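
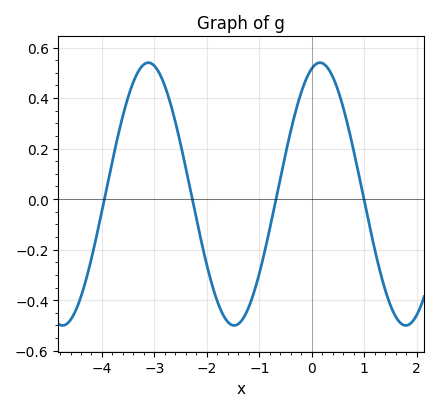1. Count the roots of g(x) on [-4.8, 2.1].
4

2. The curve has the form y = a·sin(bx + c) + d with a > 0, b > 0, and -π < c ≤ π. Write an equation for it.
y = 0.52sin(1.9x + 1.3) + 0.02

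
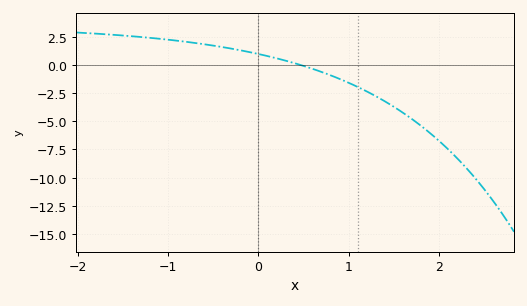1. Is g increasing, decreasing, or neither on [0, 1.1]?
decreasing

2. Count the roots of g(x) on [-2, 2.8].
1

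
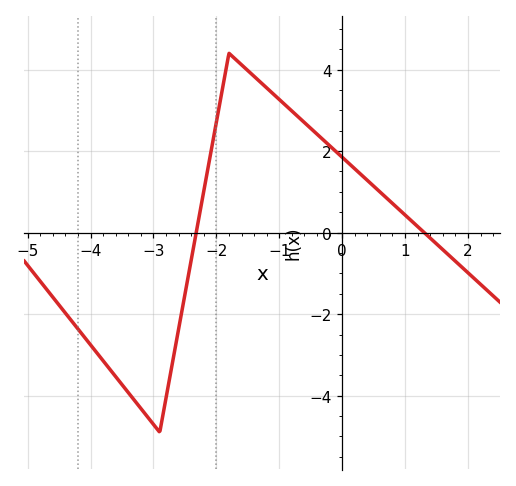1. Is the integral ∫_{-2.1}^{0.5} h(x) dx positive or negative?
positive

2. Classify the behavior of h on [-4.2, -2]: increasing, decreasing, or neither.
neither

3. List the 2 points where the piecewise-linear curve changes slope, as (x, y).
(-2.9, -4.9); (-1.8, 4.4)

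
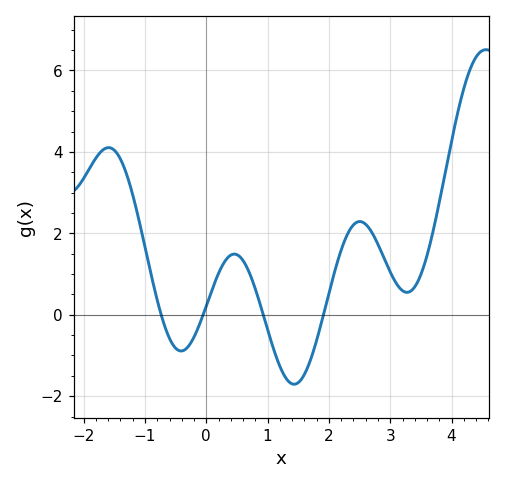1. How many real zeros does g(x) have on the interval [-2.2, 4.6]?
4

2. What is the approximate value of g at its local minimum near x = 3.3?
0.55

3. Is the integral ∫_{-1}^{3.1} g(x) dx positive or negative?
positive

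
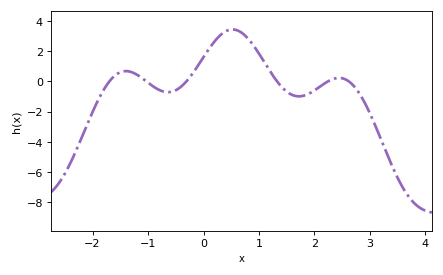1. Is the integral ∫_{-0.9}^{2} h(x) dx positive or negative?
positive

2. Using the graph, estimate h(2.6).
0.048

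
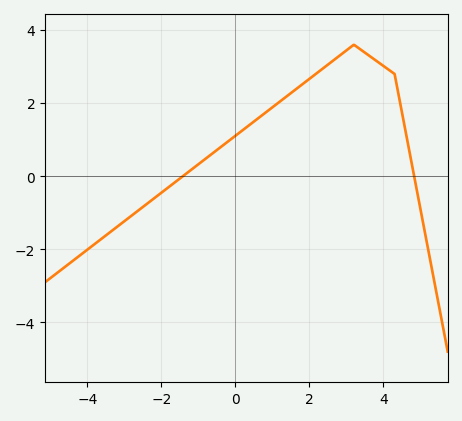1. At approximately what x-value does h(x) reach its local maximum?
3.2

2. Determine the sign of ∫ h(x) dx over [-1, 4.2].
positive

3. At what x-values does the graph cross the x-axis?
-1.42, 4.83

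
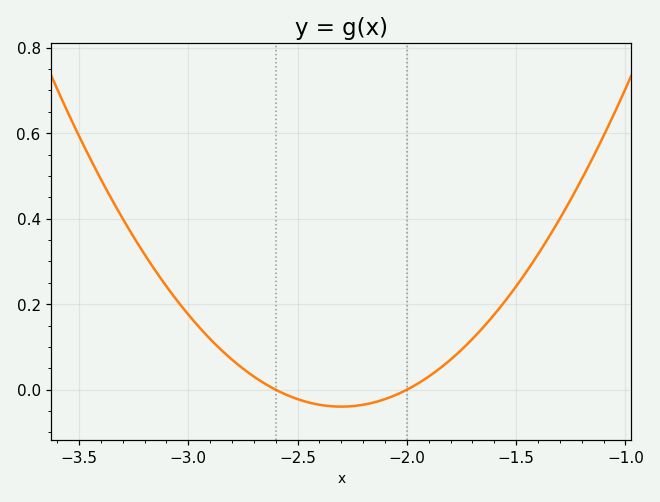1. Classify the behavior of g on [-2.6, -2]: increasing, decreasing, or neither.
neither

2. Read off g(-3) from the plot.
0.176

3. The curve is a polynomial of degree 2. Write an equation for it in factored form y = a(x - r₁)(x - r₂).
y = 0.44(x + 2.6)(x + 2)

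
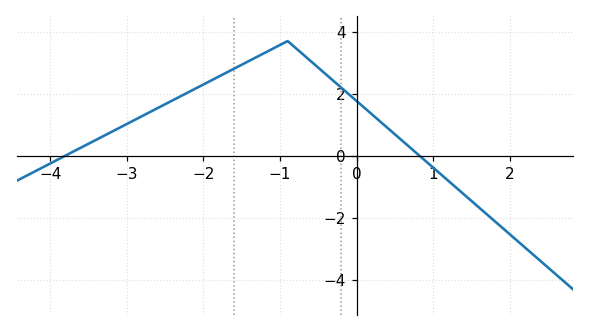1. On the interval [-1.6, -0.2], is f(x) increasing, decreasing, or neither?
neither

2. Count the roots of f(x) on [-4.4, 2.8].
2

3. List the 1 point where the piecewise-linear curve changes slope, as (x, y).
(-0.9, 3.7)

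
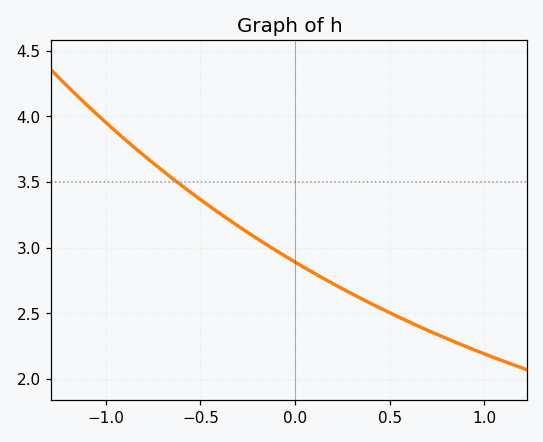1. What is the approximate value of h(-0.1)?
3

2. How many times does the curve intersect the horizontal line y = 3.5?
1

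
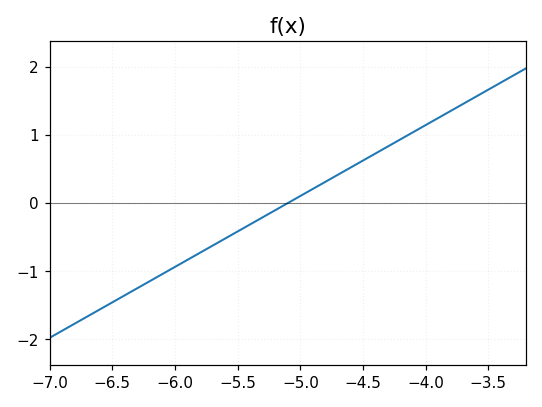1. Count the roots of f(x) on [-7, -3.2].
1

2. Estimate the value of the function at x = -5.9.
-0.832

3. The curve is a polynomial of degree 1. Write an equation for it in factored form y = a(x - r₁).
y = 1.04(x + 5.1)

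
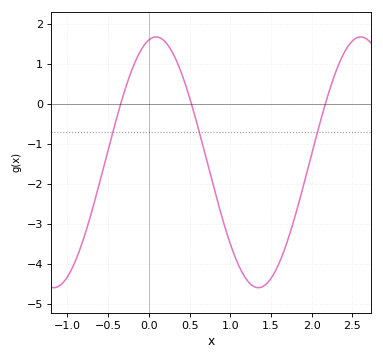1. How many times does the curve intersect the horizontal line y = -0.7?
3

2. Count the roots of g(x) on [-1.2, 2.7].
3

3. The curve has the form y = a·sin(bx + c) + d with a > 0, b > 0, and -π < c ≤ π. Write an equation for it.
y = 3.14sin(2.5x + 1.35) - 1.46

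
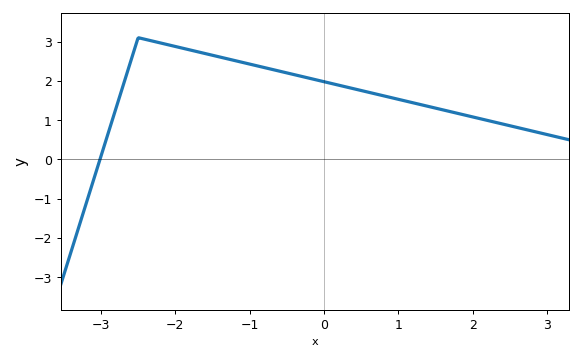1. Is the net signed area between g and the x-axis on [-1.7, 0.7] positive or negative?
positive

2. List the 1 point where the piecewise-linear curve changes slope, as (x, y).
(-2.5, 3.1)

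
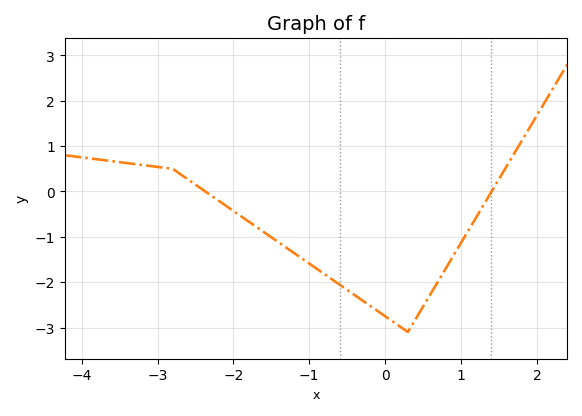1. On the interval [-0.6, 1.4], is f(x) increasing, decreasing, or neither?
neither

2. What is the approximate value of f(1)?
-1.1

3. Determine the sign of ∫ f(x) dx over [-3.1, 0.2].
negative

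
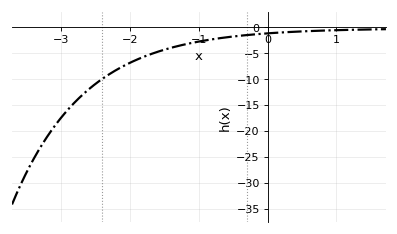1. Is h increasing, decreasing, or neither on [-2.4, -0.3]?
increasing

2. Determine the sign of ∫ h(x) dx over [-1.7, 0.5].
negative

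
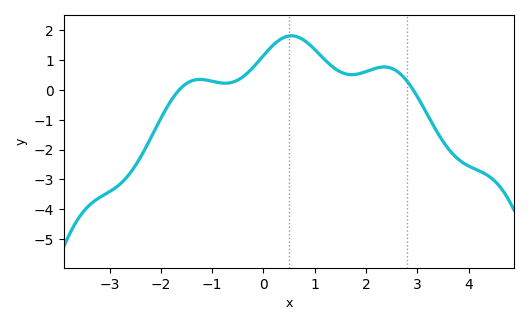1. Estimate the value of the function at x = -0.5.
0.336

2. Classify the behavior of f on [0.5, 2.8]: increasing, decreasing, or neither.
neither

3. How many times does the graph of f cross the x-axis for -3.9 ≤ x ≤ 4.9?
2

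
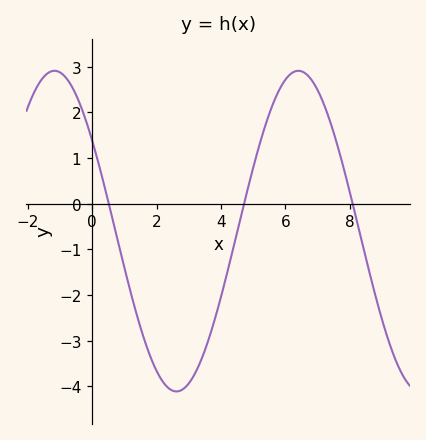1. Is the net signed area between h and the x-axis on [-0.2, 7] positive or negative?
negative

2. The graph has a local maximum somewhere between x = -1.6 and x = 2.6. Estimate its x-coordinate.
-1.2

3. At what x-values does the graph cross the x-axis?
0.6, 4.8, 8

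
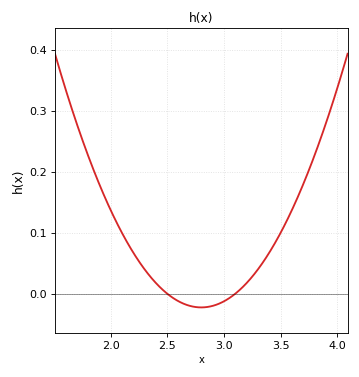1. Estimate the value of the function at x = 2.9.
-0.02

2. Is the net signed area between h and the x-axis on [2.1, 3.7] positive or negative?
positive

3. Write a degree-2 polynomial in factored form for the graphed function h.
y = 0.25(x - 2.5)(x - 3.1)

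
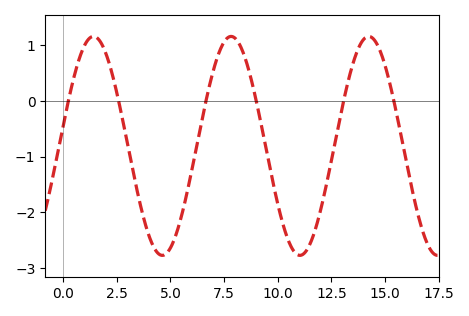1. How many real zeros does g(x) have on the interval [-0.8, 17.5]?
6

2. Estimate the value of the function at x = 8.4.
0.9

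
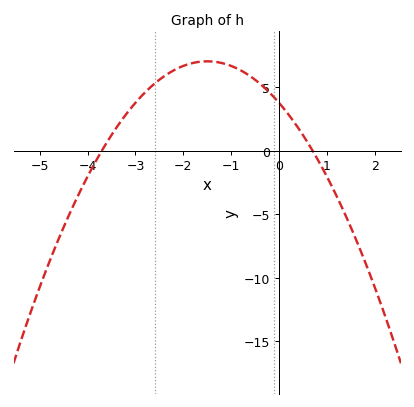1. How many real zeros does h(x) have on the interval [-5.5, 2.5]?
2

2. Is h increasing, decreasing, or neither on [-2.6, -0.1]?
neither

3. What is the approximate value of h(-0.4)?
5.5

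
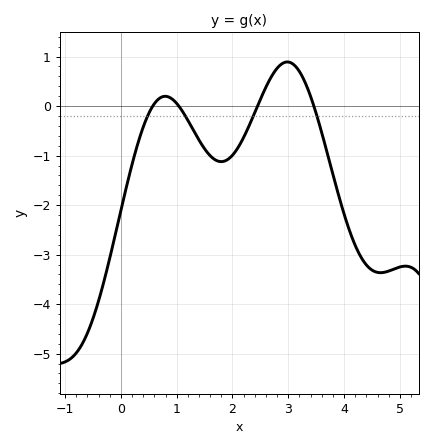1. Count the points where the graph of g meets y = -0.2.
4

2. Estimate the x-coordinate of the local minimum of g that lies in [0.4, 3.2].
1.8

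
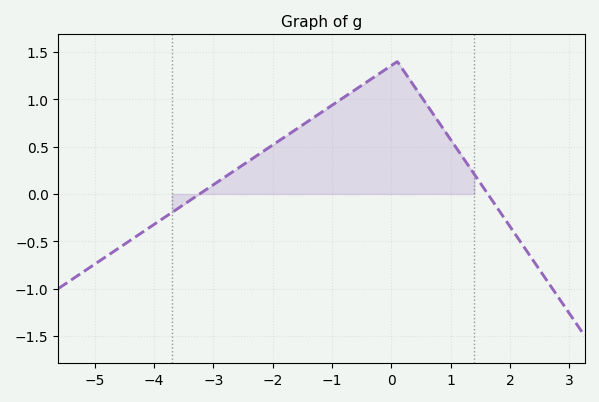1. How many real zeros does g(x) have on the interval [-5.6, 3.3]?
2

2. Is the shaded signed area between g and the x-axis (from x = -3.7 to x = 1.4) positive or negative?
positive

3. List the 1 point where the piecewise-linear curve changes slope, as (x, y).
(0.1, 1.4)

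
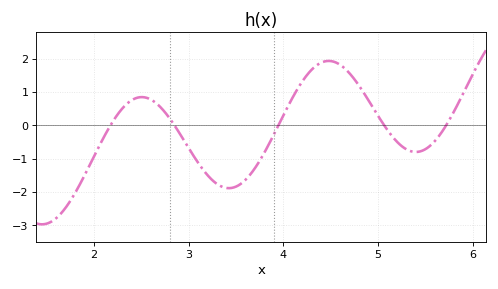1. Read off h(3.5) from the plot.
-1.8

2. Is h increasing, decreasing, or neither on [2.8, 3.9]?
neither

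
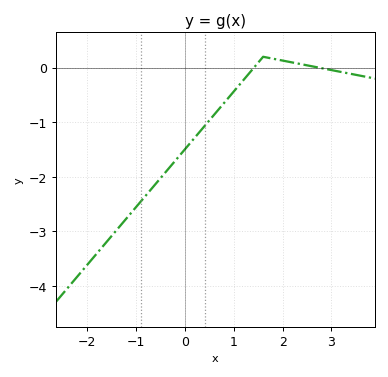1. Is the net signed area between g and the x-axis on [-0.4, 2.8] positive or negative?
negative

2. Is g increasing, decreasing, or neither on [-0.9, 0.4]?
increasing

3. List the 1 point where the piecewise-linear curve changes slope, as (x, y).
(1.6, 0.2)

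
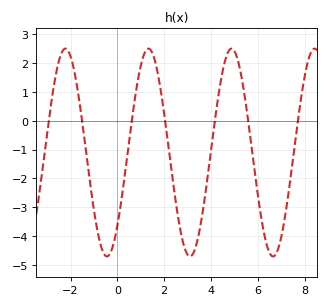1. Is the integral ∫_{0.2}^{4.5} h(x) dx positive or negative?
negative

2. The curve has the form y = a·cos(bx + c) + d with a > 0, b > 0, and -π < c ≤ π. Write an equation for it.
y = 3.61cos(1.8x - 2.4) - 1.1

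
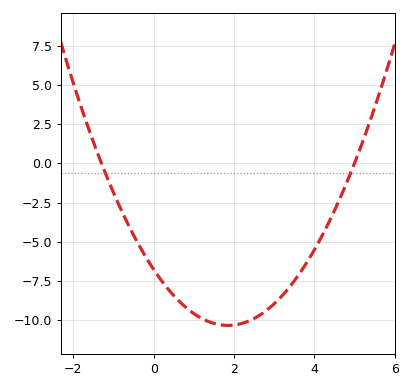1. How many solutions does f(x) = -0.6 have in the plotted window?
2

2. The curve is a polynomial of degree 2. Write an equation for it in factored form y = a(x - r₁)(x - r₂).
y = 1.04(x + 1.3)(x - 5)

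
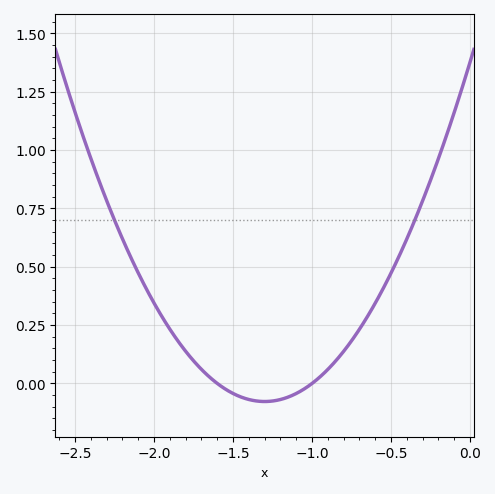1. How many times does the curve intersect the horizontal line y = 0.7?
2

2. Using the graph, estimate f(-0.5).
0.473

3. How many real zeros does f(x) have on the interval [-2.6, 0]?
2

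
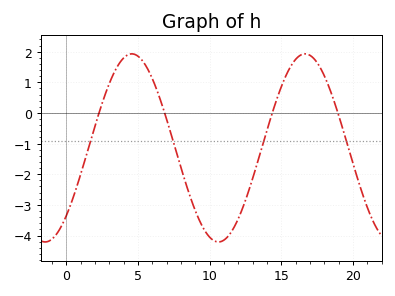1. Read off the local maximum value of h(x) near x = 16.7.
1.93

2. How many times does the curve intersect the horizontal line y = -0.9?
4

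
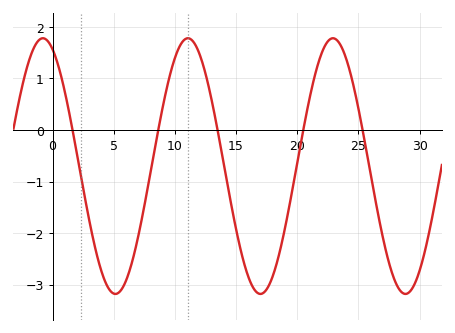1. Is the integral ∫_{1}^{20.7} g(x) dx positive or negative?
negative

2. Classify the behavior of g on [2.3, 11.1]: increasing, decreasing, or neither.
neither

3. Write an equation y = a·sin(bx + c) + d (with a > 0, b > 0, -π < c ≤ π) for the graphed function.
y = 2.48sin(0.53x + 2) - 0.7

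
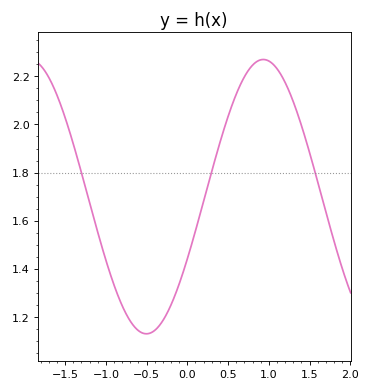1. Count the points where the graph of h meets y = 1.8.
3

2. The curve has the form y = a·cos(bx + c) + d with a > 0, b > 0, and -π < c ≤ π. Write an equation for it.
y = 0.57cos(2.19x - 2.04) + 1.7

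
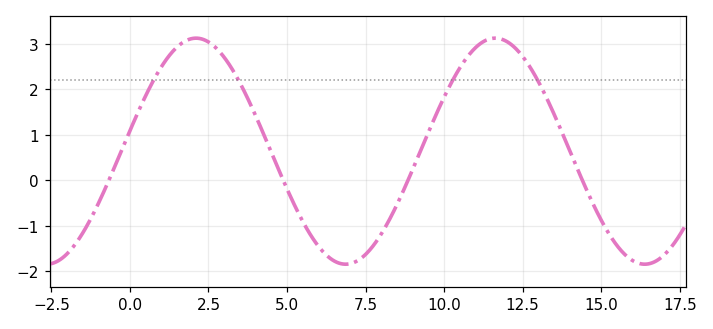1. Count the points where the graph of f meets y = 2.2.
4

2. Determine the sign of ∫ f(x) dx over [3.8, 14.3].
positive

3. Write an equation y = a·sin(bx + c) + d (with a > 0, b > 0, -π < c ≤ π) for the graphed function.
y = 2.48sin(0.66x + 0.182) + 0.64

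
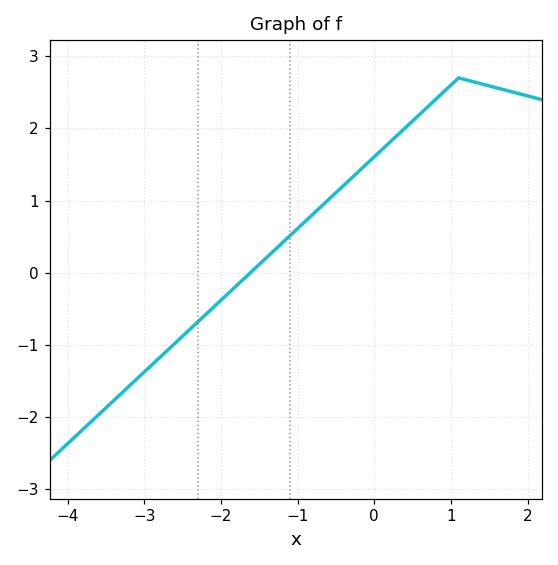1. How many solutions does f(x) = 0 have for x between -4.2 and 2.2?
1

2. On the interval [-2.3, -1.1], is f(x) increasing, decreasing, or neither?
increasing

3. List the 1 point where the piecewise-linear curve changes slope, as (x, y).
(1.1, 2.7)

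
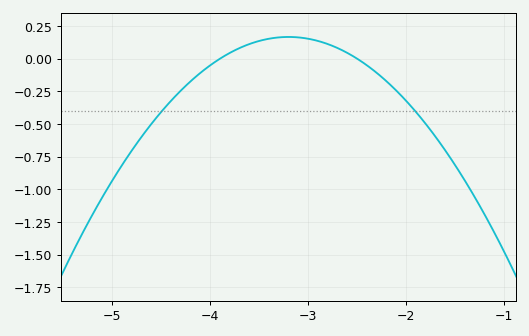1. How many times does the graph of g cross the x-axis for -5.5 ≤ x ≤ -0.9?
2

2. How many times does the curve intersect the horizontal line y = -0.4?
2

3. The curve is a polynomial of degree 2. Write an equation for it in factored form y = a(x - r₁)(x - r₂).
y = -0.34(x + 3.9)(x + 2.5)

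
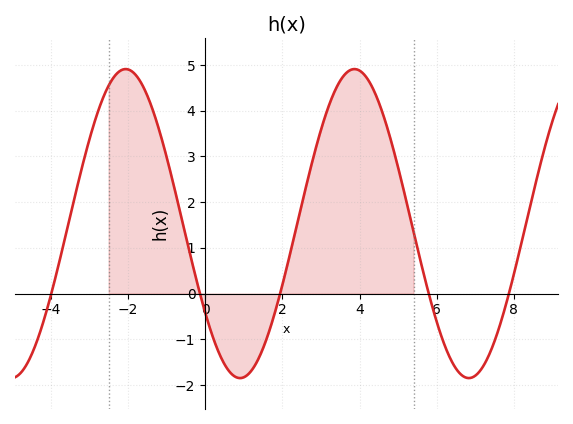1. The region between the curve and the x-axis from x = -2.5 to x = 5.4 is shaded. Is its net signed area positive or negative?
positive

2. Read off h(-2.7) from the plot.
4.2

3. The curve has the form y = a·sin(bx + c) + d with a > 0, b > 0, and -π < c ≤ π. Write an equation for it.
y = 3.38sin(1.1x - 2.5) + 1.53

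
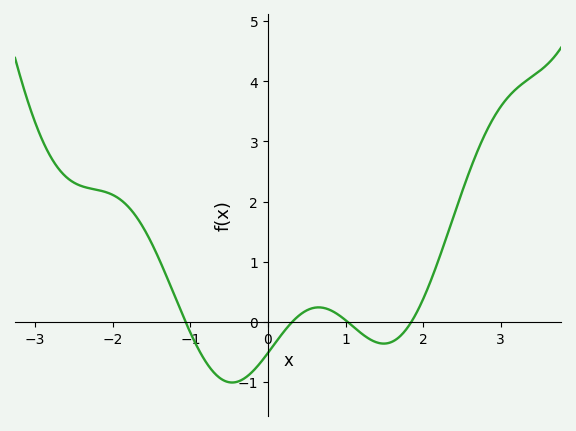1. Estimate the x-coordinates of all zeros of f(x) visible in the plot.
-1.1, 0.3, 1, 1.8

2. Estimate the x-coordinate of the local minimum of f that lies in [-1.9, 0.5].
-0.5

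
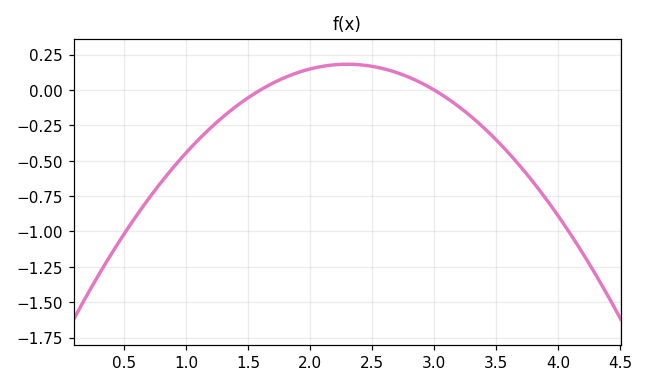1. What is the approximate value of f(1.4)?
-0.118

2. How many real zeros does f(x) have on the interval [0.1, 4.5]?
2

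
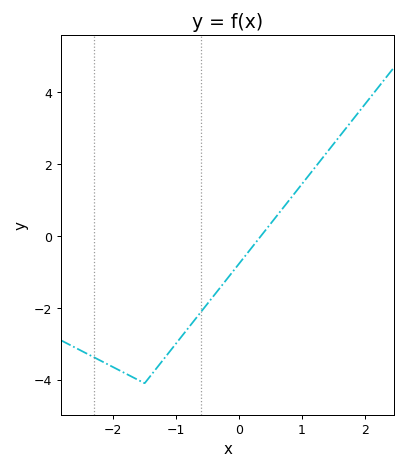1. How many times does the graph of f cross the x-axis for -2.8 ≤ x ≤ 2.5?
1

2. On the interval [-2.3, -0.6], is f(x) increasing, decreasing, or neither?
neither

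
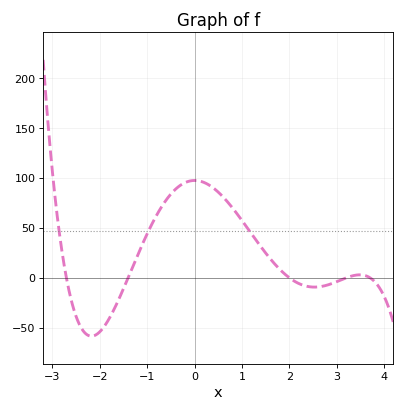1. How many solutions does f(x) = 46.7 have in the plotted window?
3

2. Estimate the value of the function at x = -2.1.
-57.7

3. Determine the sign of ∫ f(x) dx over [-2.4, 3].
positive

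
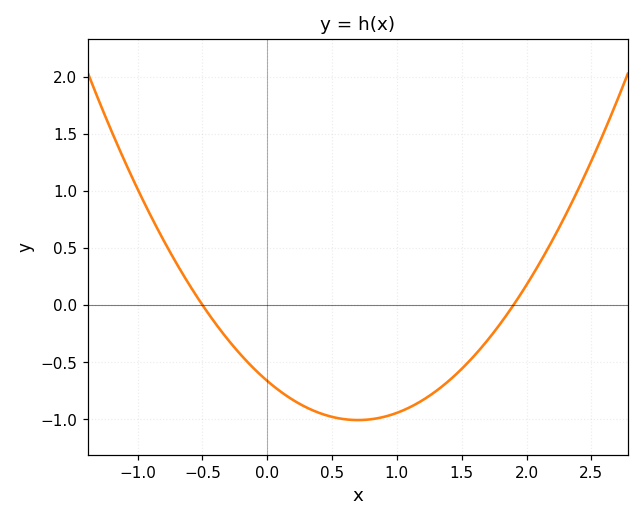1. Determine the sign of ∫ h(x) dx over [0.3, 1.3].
negative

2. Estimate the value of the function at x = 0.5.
-0.98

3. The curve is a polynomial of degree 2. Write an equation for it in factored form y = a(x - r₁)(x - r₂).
y = 0.7(x + 0.5)(x - 1.9)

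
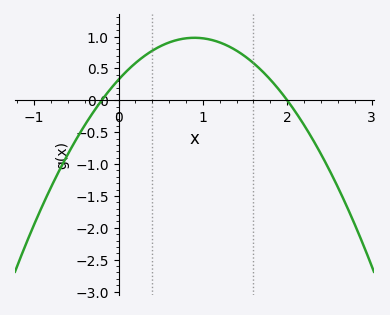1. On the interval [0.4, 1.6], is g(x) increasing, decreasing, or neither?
neither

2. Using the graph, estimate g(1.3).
0.85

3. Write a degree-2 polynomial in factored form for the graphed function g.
y = -0.81(x + 0.2)(x - 2)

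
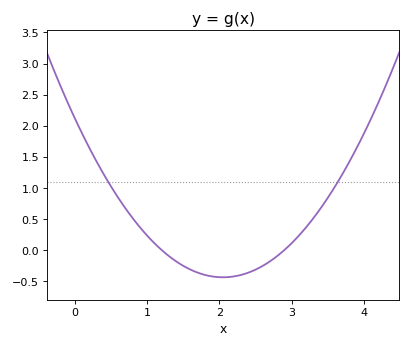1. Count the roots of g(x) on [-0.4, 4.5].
2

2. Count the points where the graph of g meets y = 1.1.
2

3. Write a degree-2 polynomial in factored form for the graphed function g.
y = 0.61(x - 1.2)(x - 2.9)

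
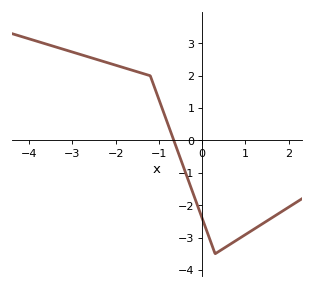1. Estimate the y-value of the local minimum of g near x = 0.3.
-3.5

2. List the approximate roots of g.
-0.655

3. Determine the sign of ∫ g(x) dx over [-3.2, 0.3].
positive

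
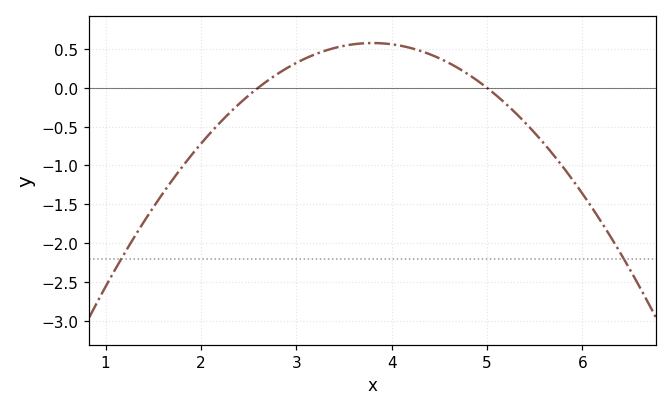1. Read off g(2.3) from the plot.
-0.324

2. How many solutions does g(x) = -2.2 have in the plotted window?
2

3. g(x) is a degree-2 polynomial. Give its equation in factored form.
y = -0.4(x - 2.6)(x - 5)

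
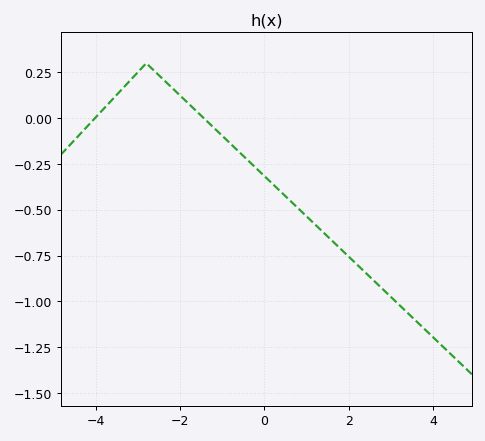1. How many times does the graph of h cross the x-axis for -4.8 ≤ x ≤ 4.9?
2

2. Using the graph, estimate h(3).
-0.976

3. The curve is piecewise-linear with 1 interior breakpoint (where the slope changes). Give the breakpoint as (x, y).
(-2.8, 0.3)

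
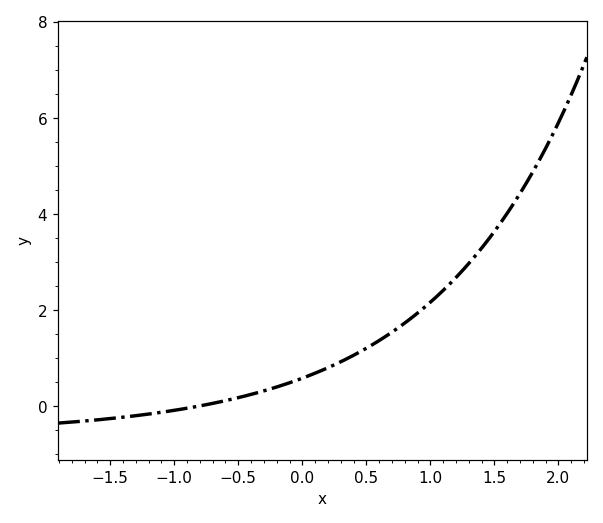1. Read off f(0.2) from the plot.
0.8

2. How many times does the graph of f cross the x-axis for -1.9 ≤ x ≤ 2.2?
1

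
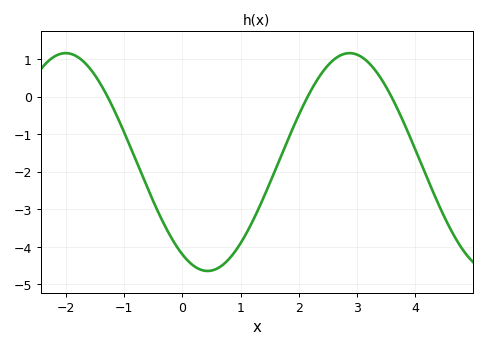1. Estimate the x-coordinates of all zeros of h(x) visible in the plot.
-1.28, 2.15, 3.59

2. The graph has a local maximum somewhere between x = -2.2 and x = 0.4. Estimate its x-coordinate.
-2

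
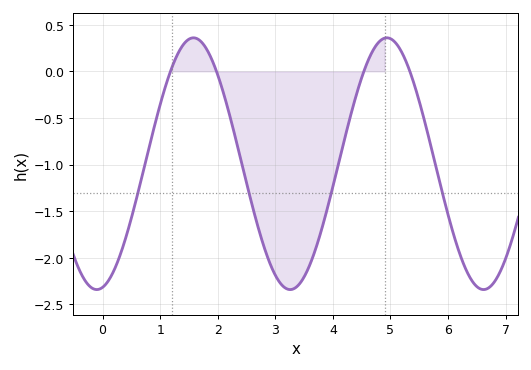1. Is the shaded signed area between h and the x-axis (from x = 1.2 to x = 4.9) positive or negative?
negative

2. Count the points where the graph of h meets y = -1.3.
4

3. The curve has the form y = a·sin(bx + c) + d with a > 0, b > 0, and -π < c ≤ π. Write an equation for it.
y = 1.35sin(1.87x - 1.38) - 0.99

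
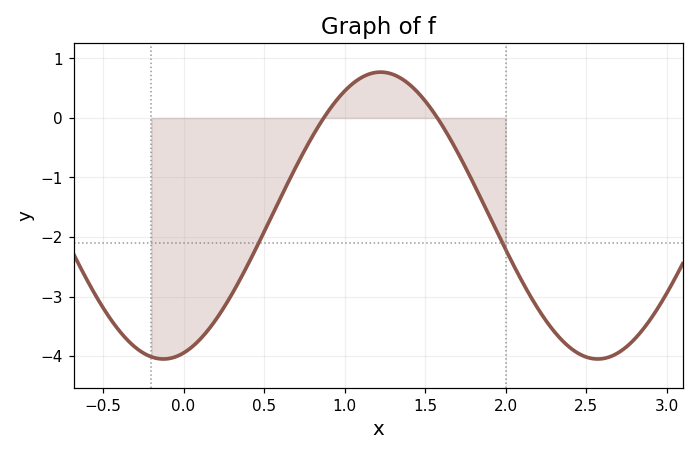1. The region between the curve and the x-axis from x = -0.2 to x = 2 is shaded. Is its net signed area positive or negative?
negative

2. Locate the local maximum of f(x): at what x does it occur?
1.22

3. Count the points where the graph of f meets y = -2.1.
2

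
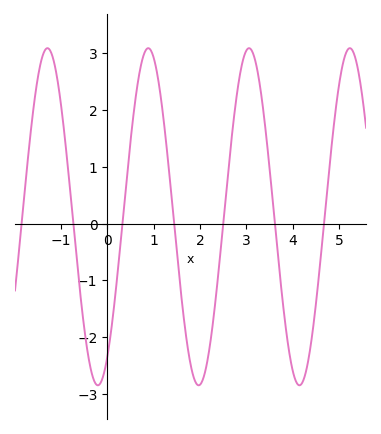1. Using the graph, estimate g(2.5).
0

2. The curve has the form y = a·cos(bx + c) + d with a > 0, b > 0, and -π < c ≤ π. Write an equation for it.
y = 2.97cos(2.9x - 2.6) + 0.12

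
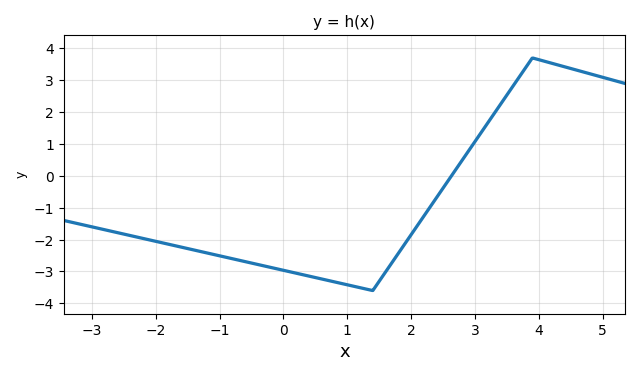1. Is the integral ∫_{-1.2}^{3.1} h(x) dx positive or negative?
negative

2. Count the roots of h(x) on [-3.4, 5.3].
1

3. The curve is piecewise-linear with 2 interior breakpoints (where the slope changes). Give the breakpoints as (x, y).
(1.4, -3.6); (3.9, 3.7)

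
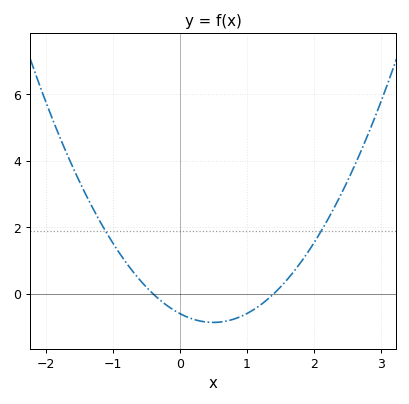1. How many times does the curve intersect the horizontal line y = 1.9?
2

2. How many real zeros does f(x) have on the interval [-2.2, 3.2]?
2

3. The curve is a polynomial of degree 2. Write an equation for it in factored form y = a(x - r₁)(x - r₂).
y = 1.06(x + 0.4)(x - 1.4)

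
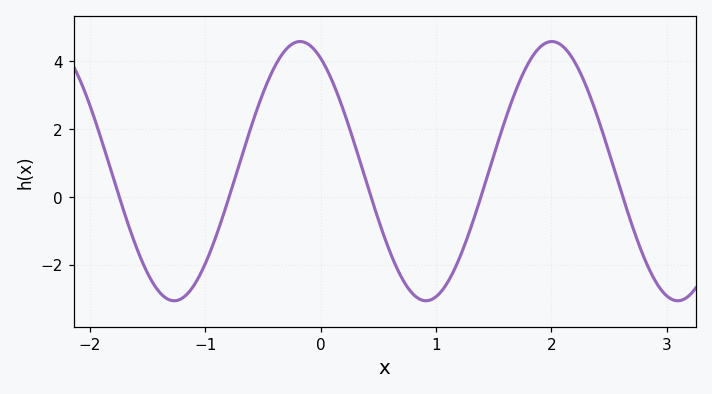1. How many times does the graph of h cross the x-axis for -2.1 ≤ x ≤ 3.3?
5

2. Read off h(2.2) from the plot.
4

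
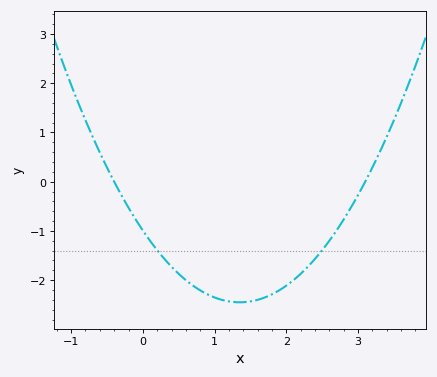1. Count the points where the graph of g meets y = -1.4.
2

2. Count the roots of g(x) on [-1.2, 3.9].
2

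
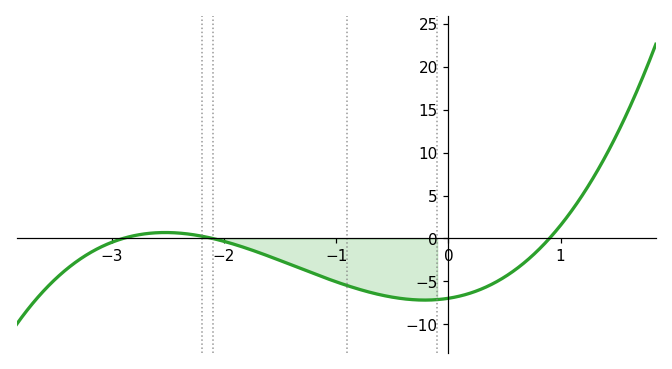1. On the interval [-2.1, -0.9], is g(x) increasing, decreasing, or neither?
decreasing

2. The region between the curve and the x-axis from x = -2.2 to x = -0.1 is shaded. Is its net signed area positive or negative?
negative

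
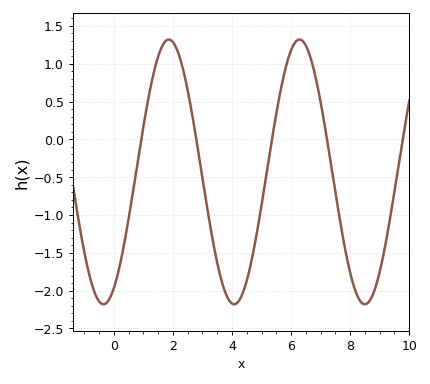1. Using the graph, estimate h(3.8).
-2.05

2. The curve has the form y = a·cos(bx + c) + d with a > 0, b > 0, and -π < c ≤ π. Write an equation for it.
y = 1.75cos(1.42x - 2.64) - 0.43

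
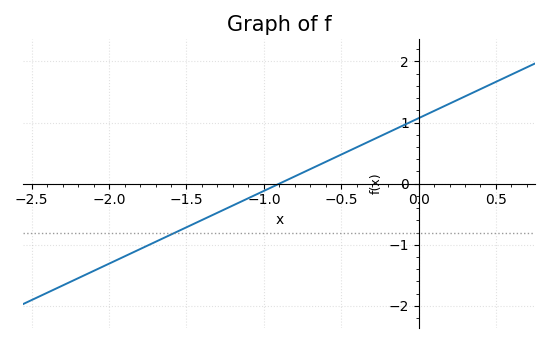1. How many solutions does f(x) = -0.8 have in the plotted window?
1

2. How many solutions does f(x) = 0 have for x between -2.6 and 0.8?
1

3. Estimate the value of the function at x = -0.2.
0.8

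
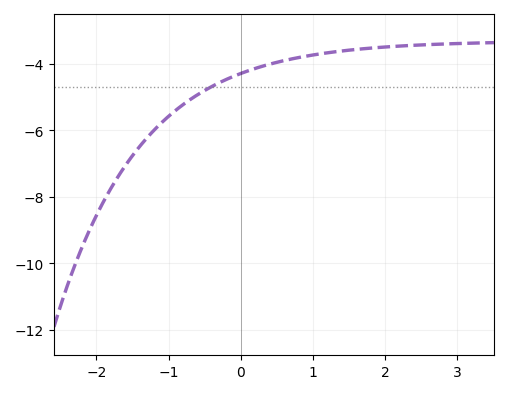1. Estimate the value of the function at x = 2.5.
-3.43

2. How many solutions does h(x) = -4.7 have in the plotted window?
1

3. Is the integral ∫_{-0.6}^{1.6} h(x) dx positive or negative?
negative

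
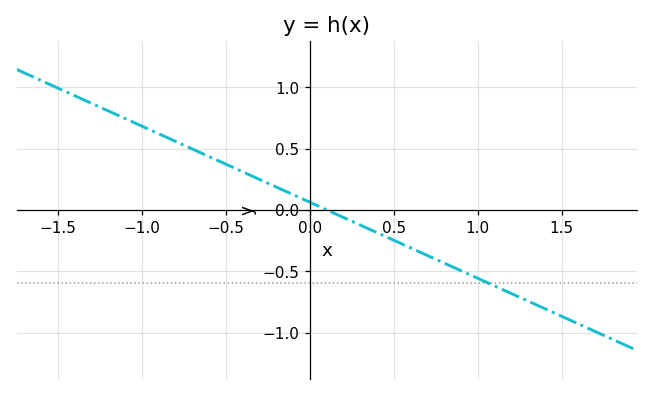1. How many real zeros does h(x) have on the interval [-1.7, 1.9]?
1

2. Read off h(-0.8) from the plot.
0.55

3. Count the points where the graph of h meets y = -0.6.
1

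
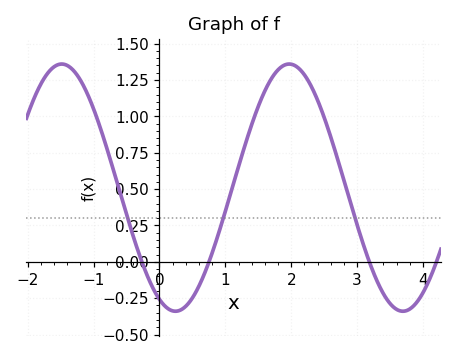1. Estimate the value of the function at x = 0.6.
-0.16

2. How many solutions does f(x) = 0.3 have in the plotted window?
3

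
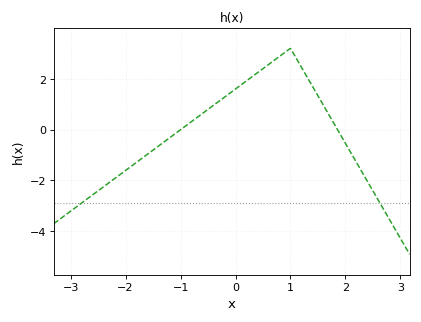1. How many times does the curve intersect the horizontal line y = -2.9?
2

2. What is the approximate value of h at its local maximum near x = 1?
3.2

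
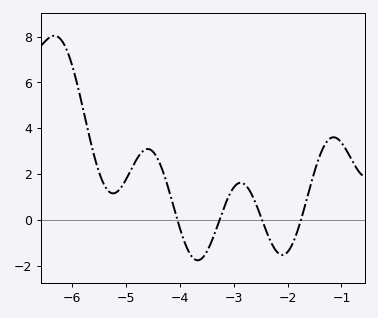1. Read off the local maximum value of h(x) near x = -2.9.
1.6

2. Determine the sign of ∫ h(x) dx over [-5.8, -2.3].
positive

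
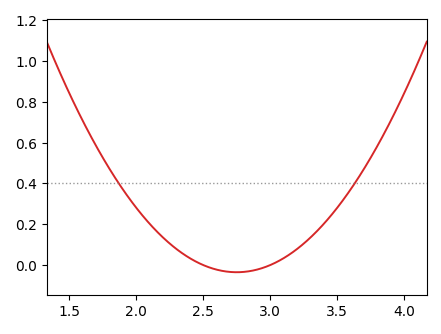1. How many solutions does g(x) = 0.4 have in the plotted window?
2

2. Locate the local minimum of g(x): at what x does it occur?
2.75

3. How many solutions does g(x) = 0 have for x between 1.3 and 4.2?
2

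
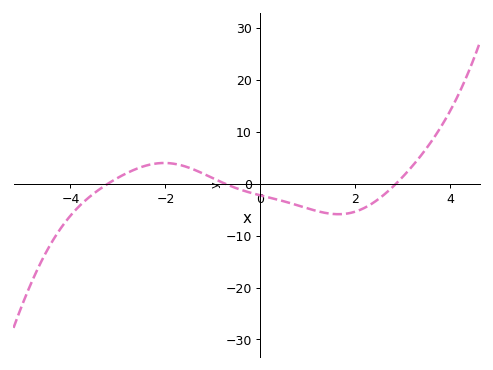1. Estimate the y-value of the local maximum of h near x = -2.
4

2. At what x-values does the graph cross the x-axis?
-3.2, -0.8, 2.8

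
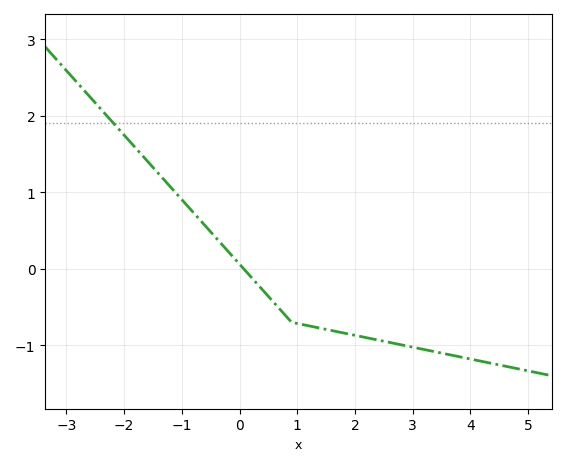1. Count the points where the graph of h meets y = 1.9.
1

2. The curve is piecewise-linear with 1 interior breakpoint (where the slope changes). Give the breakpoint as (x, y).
(0.9, -0.7)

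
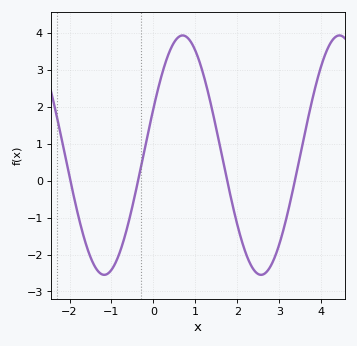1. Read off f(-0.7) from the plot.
-1.58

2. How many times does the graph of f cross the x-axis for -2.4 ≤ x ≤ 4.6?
4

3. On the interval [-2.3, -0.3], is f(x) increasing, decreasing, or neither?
neither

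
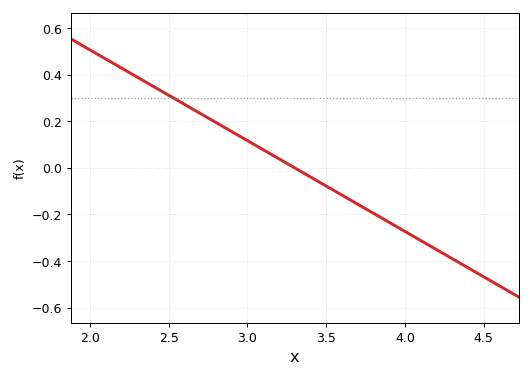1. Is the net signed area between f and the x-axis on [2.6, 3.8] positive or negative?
positive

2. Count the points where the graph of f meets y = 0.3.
1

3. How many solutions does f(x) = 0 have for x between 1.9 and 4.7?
1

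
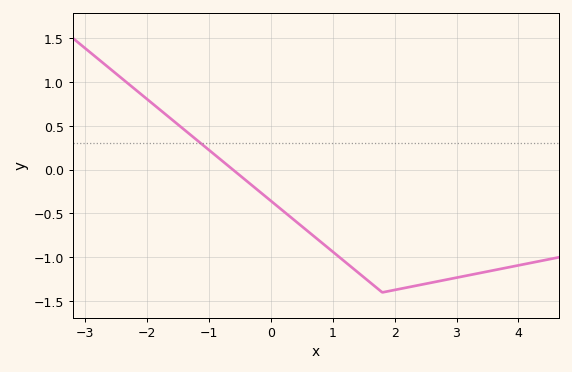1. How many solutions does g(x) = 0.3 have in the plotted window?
1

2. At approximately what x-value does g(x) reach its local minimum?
1.8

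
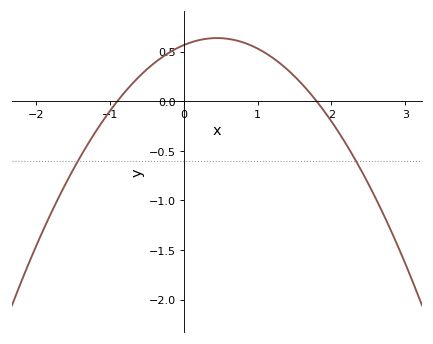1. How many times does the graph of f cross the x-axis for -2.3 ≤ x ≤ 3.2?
2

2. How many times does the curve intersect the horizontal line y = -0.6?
2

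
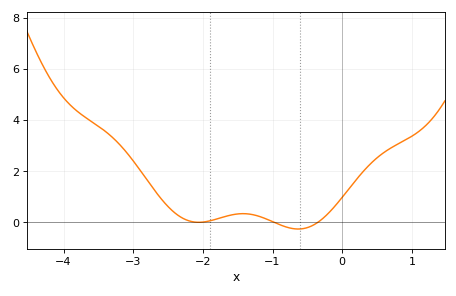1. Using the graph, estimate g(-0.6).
-0.2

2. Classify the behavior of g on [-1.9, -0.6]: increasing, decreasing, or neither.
neither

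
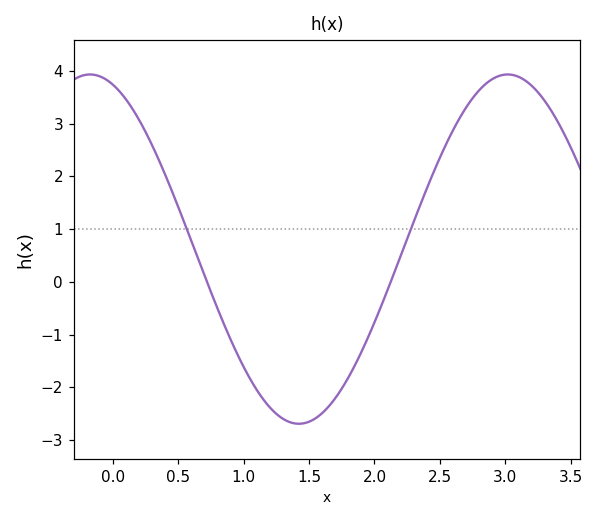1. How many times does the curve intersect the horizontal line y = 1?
2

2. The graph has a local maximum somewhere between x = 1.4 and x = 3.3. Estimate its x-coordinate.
3.02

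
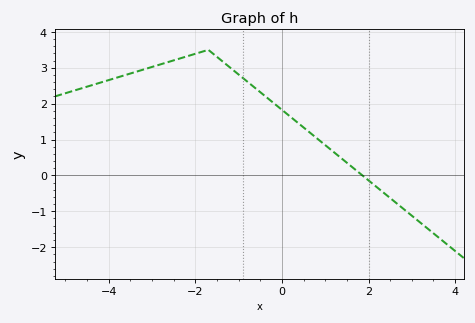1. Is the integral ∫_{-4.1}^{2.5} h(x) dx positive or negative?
positive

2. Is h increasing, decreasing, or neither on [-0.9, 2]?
decreasing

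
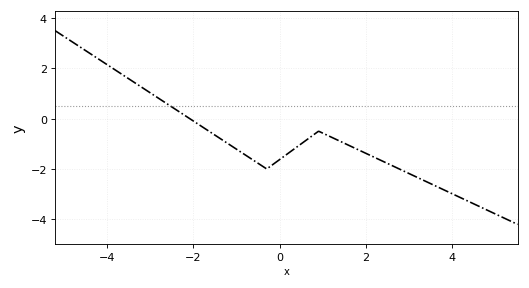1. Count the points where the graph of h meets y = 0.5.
1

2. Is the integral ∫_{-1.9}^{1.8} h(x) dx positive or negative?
negative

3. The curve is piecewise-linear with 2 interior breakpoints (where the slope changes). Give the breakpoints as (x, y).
(-0.3, -2); (0.9, -0.5)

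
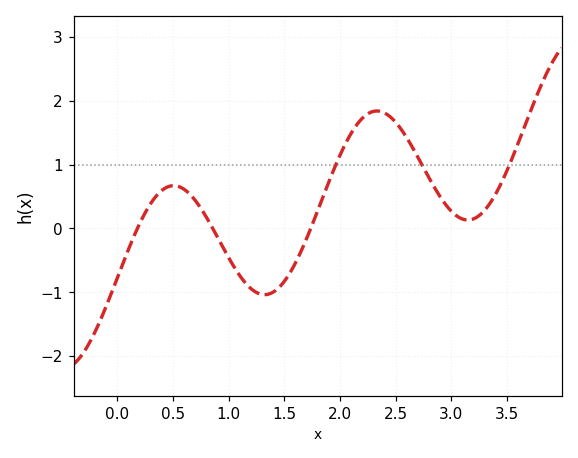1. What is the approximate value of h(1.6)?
-0.538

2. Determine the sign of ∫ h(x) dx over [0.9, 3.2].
positive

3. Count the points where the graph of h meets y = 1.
3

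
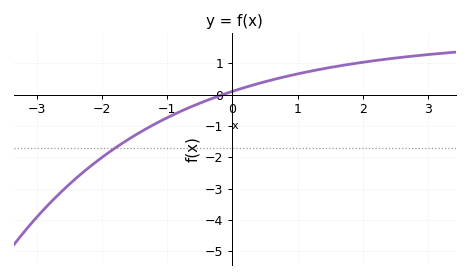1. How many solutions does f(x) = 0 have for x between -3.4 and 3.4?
1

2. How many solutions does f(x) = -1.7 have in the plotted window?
1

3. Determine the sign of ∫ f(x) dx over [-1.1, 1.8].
positive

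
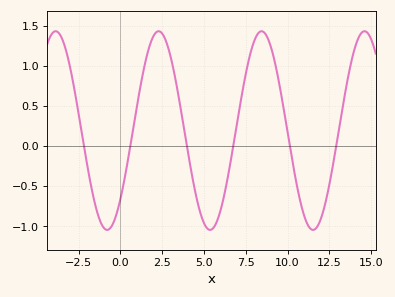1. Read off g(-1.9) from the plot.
-0.35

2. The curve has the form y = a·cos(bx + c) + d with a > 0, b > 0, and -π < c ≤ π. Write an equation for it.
y = 1.24cos(1x - 2.3) + 0.19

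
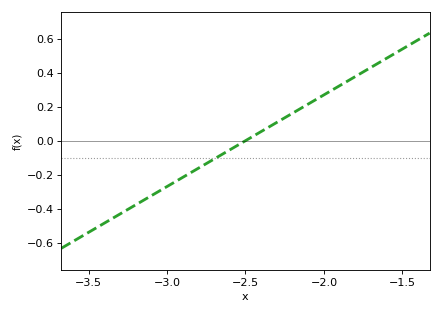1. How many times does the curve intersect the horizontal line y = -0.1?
1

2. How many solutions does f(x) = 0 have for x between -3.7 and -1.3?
1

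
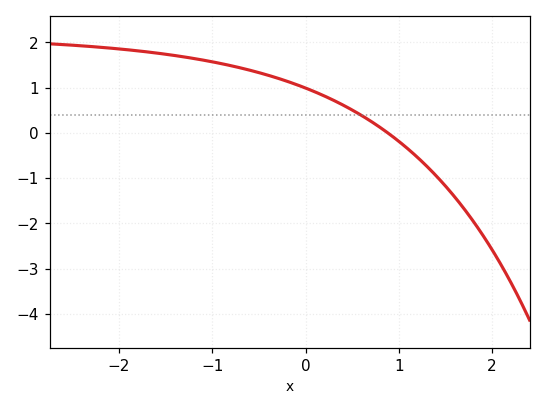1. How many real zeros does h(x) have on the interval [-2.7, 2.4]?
1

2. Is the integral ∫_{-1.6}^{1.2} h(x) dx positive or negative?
positive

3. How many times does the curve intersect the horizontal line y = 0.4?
1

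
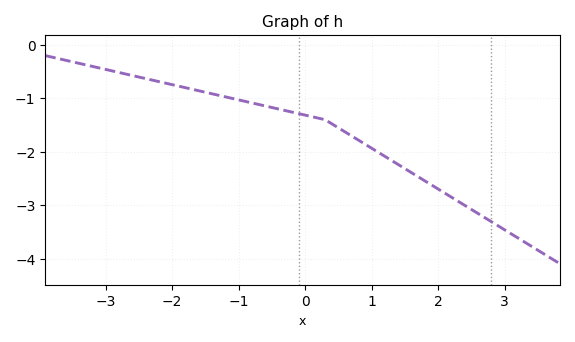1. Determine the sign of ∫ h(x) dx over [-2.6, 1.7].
negative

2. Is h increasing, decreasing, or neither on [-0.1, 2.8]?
decreasing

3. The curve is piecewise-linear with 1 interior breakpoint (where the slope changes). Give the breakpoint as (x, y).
(0.3, -1.4)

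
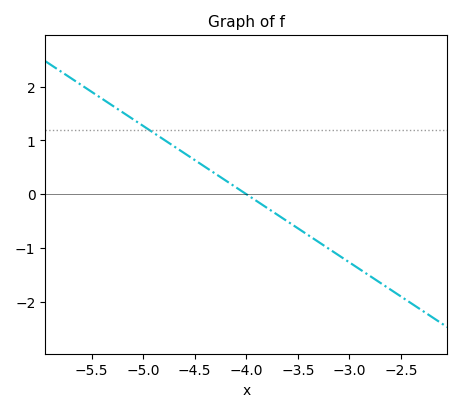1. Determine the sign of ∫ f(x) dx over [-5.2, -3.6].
positive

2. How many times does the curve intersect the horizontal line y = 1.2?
1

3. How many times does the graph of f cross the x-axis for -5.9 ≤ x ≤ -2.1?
1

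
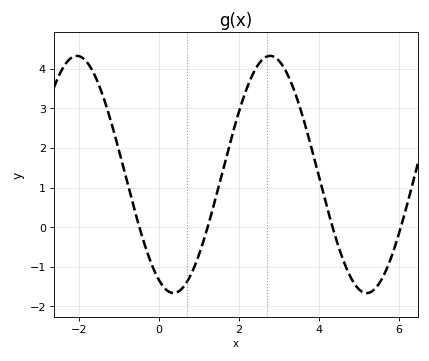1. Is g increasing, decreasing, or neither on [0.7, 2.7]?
increasing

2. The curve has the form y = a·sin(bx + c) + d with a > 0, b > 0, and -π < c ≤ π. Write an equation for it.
y = 3sin(1.3x - 2) + 1.33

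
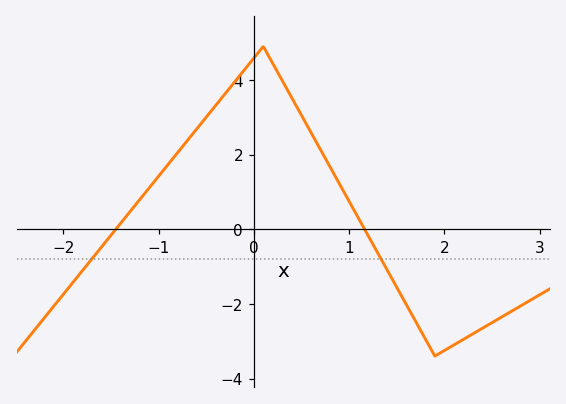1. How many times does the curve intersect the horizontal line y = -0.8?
2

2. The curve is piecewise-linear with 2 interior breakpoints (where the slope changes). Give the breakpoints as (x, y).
(0.1, 4.9); (1.9, -3.4)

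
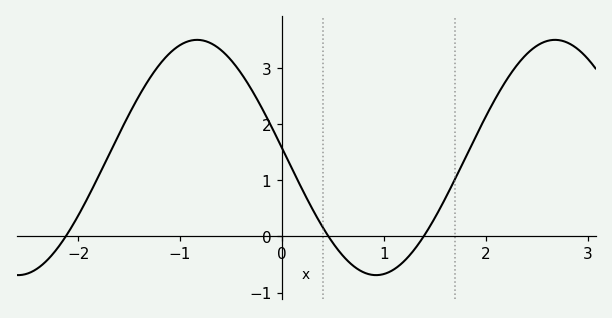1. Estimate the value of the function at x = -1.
3.42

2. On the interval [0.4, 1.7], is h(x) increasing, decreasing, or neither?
neither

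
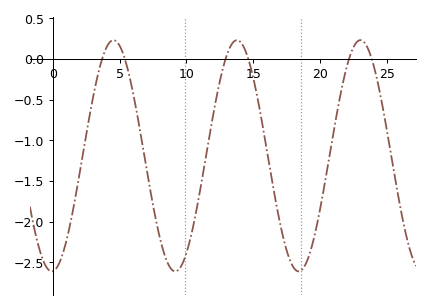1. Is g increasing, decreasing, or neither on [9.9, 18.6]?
neither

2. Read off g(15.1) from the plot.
-0.3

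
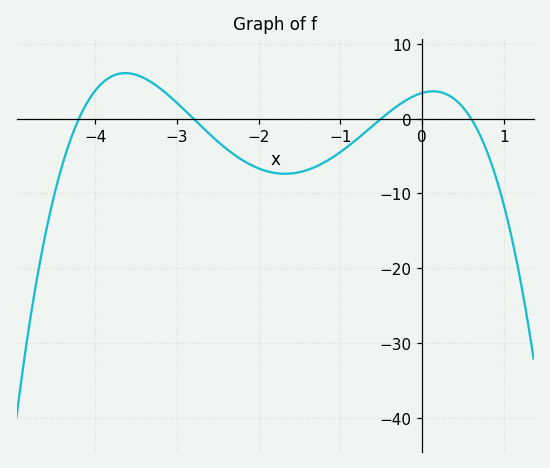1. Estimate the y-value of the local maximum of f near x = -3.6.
6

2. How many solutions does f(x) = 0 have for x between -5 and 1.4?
4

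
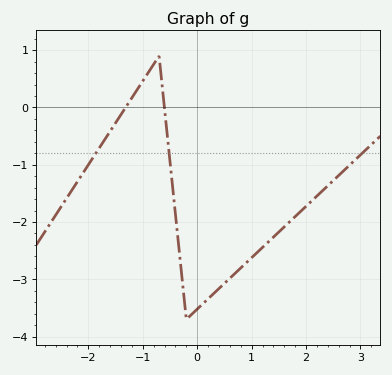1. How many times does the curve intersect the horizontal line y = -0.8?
3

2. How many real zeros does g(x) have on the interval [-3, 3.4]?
2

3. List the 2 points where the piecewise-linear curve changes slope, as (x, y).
(-0.7, 0.9); (-0.2, -3.7)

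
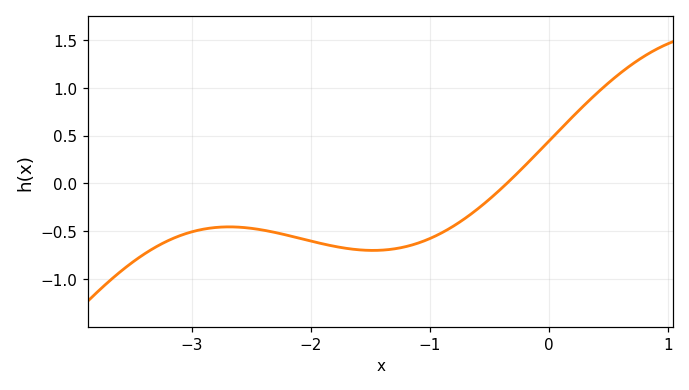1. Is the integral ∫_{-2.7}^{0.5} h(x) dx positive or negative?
negative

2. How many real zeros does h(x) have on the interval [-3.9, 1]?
1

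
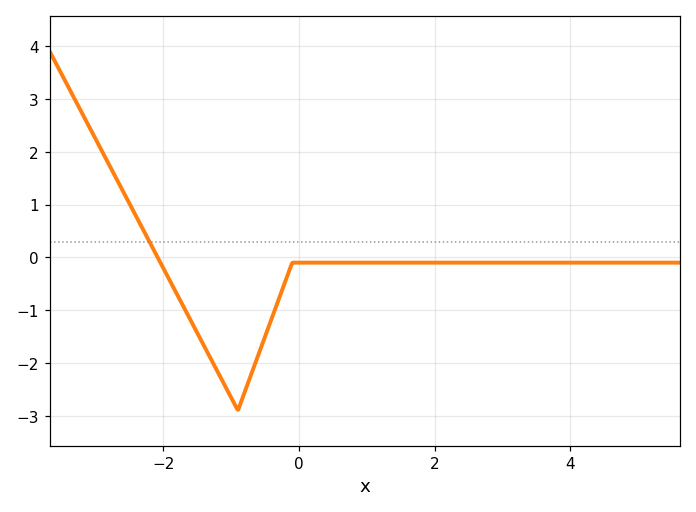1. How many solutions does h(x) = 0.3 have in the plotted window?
1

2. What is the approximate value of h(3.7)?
-0.1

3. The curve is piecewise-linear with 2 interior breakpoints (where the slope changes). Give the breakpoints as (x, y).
(-0.9, -2.9); (-0.1, -0.1)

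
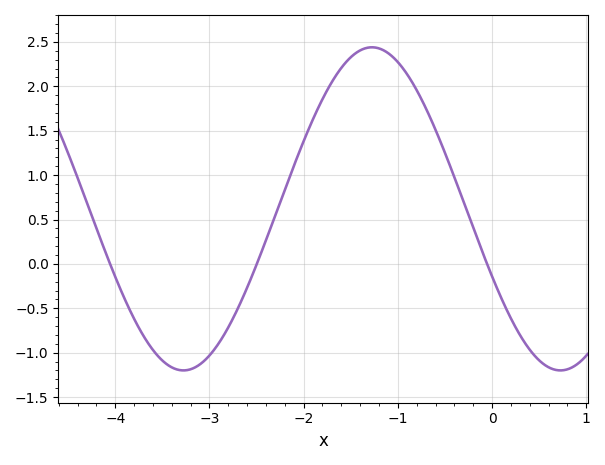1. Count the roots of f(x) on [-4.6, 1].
3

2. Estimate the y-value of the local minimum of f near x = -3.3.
-1.2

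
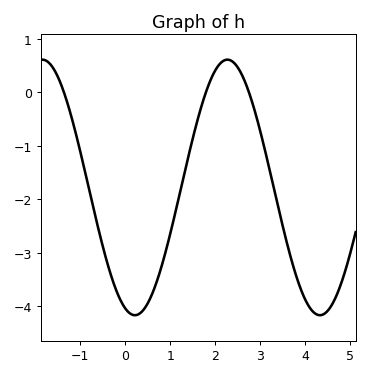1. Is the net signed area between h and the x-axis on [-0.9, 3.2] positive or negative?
negative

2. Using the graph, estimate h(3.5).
-2.5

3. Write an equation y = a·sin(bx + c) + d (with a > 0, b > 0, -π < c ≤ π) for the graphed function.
y = 2.39sin(1.5x - 1.9) - 1.78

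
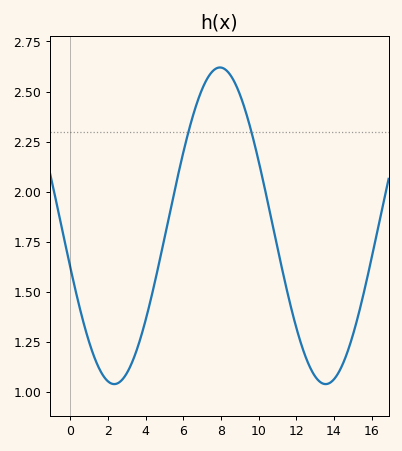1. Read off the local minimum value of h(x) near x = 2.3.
1.04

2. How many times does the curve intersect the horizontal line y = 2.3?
2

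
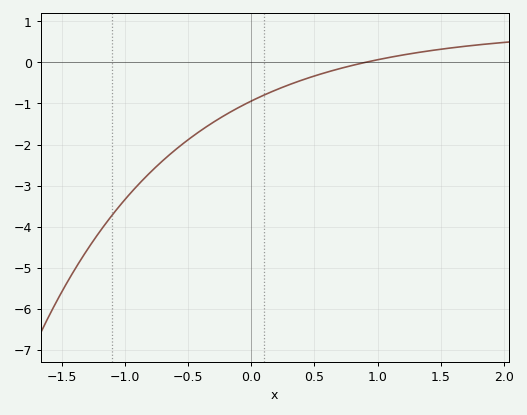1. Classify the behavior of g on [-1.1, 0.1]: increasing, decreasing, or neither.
increasing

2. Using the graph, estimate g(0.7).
-0.2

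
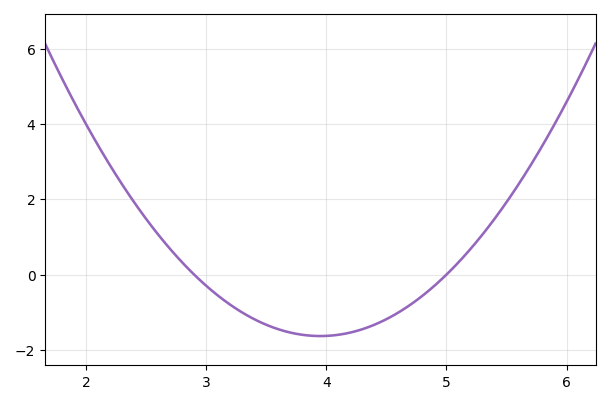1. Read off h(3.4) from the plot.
-1.2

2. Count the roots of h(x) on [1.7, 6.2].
2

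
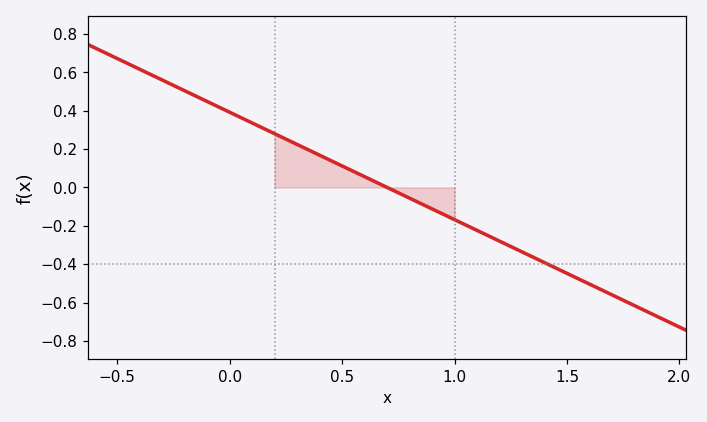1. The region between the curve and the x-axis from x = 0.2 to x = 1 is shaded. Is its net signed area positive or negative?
positive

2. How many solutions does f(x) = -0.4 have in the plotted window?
1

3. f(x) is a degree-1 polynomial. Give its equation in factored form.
y = -0.56(x - 0.7)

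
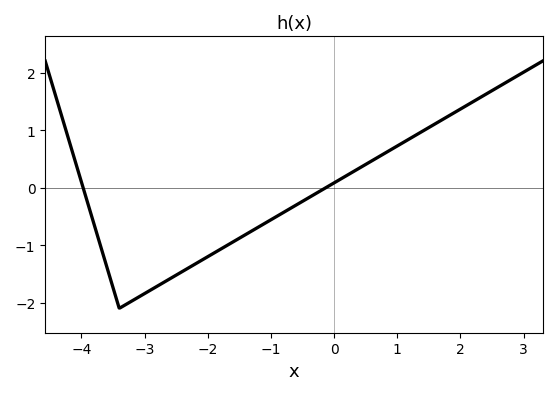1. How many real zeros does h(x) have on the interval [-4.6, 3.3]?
2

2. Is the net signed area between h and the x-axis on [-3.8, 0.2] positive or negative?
negative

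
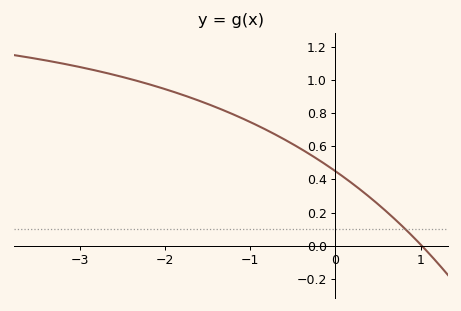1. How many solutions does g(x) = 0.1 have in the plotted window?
1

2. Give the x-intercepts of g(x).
1.01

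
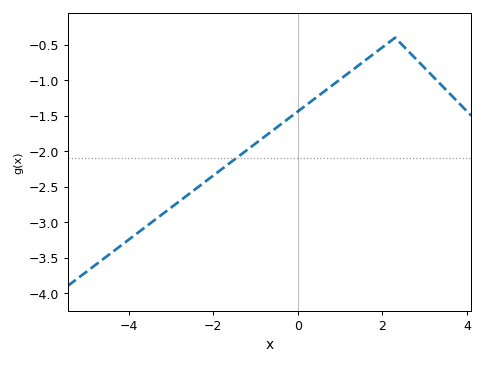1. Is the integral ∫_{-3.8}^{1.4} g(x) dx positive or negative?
negative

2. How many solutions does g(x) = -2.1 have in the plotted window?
1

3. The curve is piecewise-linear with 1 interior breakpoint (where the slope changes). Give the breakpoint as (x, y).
(2.3, -0.4)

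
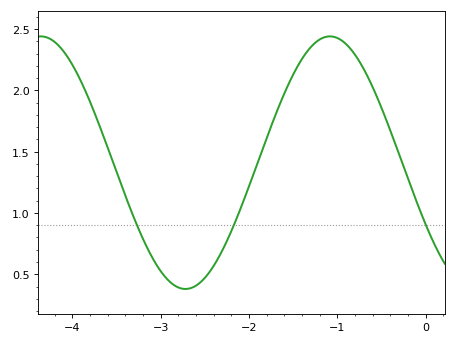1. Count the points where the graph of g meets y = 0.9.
3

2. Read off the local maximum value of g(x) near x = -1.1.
2.44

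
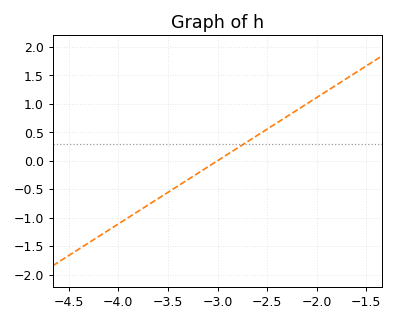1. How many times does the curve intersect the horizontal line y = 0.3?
1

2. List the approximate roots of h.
-3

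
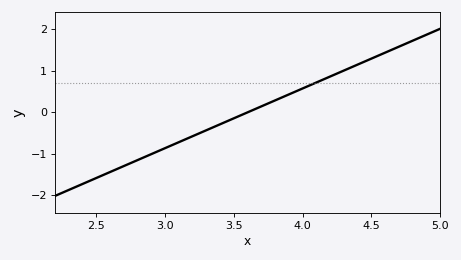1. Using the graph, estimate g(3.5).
-0.144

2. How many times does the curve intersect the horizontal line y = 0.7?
1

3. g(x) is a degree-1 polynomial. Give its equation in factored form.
y = 1.44(x - 3.6)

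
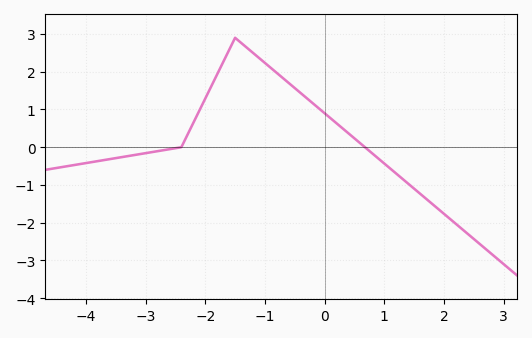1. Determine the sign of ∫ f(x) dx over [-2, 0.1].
positive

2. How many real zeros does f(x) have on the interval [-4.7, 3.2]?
2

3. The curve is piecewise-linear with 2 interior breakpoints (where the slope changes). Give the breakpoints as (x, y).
(-2.4, 0); (-1.5, 2.9)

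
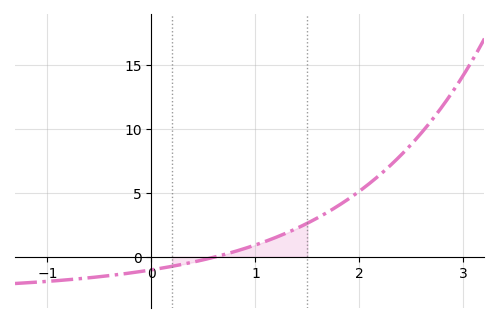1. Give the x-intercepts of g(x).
0.6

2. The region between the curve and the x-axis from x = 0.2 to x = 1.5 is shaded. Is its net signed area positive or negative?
positive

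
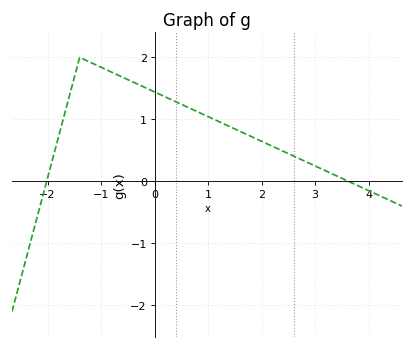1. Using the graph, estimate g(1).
1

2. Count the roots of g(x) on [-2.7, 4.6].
2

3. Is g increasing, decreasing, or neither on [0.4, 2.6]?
decreasing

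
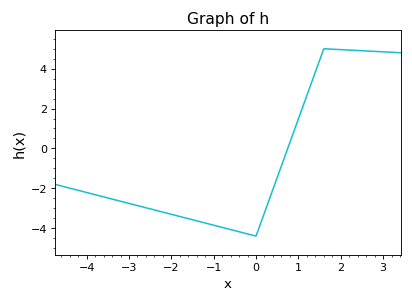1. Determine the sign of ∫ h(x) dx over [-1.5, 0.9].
negative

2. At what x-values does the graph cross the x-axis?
0.8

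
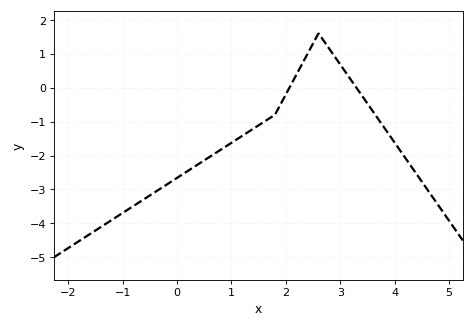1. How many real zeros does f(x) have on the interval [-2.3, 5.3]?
2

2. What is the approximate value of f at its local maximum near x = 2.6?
1.6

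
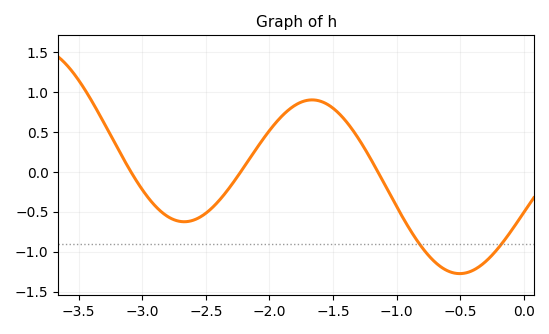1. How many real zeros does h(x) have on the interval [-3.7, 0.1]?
3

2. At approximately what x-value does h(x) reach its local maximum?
-1.65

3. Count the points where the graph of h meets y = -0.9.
2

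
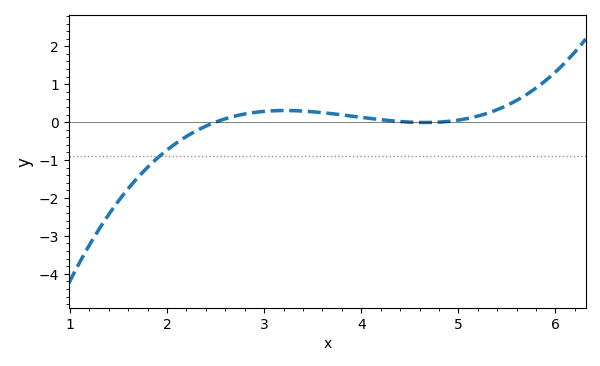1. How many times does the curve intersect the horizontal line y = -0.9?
1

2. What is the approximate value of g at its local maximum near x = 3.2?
0.3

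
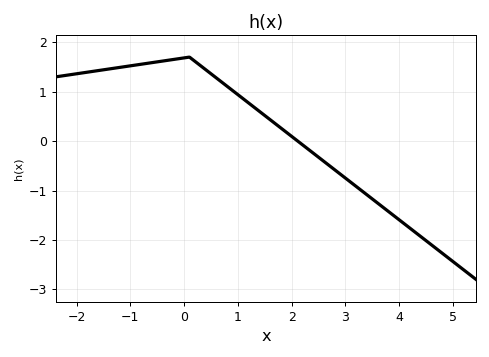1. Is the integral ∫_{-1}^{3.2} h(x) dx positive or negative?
positive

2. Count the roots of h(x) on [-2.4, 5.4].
1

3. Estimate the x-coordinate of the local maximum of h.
0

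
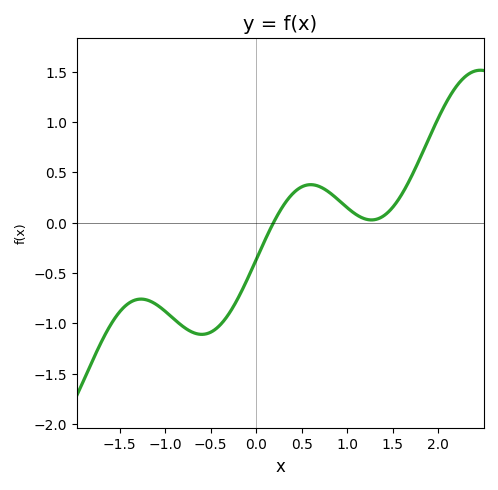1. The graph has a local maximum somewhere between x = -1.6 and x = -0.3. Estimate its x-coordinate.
-1.27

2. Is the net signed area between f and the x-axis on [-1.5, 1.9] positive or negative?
negative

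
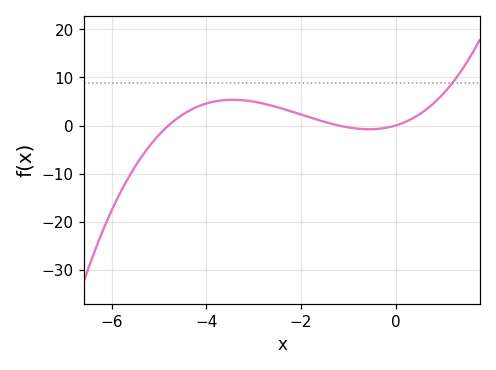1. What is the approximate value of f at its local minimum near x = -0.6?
-1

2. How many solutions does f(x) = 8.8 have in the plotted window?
1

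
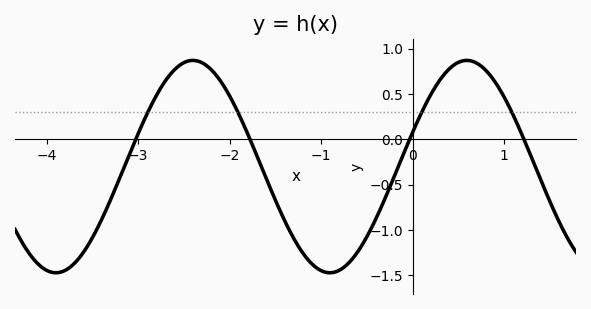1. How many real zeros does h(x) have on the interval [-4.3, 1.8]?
4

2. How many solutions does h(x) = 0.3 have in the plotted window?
4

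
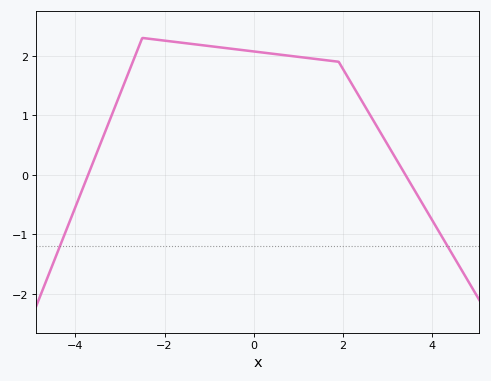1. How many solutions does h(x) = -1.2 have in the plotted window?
2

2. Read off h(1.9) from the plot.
1.9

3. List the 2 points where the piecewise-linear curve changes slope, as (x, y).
(-2.5, 2.3); (1.9, 1.9)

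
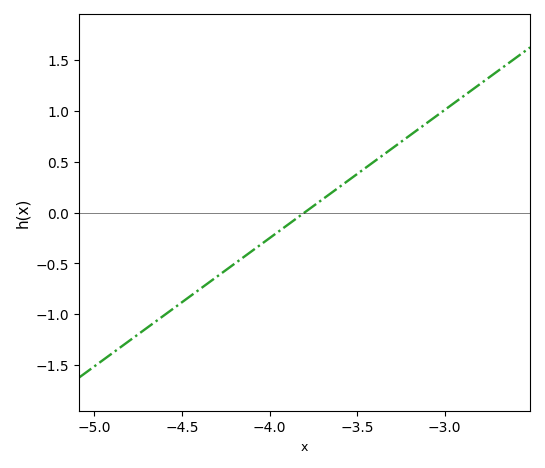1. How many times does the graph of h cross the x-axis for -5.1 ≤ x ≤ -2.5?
1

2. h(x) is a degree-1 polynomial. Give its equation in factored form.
y = 1.26(x + 3.8)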